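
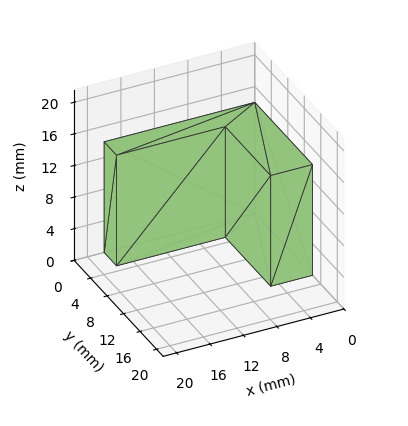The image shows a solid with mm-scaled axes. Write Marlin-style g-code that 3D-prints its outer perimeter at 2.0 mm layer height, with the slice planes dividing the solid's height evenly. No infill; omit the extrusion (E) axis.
Reading the render: the shape is an L-shaped prism: outer 18 × 14 mm, arm thicknesses ≈ 3 mm (horizontal) and 5 mm (vertical), extruded 14 mm in z (dimensions read to the nearest mm from the axis ticks). For the g-code, the solid's height is divided into equal slices at the stated Δz and each level perimeter traced with G1 moves after a G0 lift.

; perimeter-only toolpath
G21 ; units = mm
G90 ; absolute positioning
G28 ; home
; layer 1
G0 Z2.0
G0 X0.0 Y0.0
G1 X18.0 Y0.0
G1 X18.0 Y3.0
G1 X5.0 Y3.0
G1 X5.0 Y14.0
G1 X0.0 Y14.0
G1 X0.0 Y0.0
; layer 2
G0 Z4.0
G0 X0.0 Y0.0
G1 X18.0 Y0.0
G1 X18.0 Y3.0
G1 X5.0 Y3.0
G1 X5.0 Y14.0
G1 X0.0 Y14.0
G1 X0.0 Y0.0
; layer 3
G0 Z6.0
G0 X0.0 Y0.0
G1 X18.0 Y0.0
G1 X18.0 Y3.0
G1 X5.0 Y3.0
G1 X5.0 Y14.0
G1 X0.0 Y14.0
G1 X0.0 Y0.0
; layer 4
G0 Z8.0
G0 X0.0 Y0.0
G1 X18.0 Y0.0
G1 X18.0 Y3.0
G1 X5.0 Y3.0
G1 X5.0 Y14.0
G1 X0.0 Y14.0
G1 X0.0 Y0.0
; layer 5
G0 Z10.0
G0 X0.0 Y0.0
G1 X18.0 Y0.0
G1 X18.0 Y3.0
G1 X5.0 Y3.0
G1 X5.0 Y14.0
G1 X0.0 Y14.0
G1 X0.0 Y0.0
; layer 6
G0 Z12.0
G0 X0.0 Y0.0
G1 X18.0 Y0.0
G1 X18.0 Y3.0
G1 X5.0 Y3.0
G1 X5.0 Y14.0
G1 X0.0 Y14.0
G1 X0.0 Y0.0
; layer 7
G0 Z14.0
G0 X0.0 Y0.0
G1 X18.0 Y0.0
G1 X18.0 Y3.0
G1 X5.0 Y3.0
G1 X5.0 Y14.0
G1 X0.0 Y14.0
G1 X0.0 Y0.0
M2 ; end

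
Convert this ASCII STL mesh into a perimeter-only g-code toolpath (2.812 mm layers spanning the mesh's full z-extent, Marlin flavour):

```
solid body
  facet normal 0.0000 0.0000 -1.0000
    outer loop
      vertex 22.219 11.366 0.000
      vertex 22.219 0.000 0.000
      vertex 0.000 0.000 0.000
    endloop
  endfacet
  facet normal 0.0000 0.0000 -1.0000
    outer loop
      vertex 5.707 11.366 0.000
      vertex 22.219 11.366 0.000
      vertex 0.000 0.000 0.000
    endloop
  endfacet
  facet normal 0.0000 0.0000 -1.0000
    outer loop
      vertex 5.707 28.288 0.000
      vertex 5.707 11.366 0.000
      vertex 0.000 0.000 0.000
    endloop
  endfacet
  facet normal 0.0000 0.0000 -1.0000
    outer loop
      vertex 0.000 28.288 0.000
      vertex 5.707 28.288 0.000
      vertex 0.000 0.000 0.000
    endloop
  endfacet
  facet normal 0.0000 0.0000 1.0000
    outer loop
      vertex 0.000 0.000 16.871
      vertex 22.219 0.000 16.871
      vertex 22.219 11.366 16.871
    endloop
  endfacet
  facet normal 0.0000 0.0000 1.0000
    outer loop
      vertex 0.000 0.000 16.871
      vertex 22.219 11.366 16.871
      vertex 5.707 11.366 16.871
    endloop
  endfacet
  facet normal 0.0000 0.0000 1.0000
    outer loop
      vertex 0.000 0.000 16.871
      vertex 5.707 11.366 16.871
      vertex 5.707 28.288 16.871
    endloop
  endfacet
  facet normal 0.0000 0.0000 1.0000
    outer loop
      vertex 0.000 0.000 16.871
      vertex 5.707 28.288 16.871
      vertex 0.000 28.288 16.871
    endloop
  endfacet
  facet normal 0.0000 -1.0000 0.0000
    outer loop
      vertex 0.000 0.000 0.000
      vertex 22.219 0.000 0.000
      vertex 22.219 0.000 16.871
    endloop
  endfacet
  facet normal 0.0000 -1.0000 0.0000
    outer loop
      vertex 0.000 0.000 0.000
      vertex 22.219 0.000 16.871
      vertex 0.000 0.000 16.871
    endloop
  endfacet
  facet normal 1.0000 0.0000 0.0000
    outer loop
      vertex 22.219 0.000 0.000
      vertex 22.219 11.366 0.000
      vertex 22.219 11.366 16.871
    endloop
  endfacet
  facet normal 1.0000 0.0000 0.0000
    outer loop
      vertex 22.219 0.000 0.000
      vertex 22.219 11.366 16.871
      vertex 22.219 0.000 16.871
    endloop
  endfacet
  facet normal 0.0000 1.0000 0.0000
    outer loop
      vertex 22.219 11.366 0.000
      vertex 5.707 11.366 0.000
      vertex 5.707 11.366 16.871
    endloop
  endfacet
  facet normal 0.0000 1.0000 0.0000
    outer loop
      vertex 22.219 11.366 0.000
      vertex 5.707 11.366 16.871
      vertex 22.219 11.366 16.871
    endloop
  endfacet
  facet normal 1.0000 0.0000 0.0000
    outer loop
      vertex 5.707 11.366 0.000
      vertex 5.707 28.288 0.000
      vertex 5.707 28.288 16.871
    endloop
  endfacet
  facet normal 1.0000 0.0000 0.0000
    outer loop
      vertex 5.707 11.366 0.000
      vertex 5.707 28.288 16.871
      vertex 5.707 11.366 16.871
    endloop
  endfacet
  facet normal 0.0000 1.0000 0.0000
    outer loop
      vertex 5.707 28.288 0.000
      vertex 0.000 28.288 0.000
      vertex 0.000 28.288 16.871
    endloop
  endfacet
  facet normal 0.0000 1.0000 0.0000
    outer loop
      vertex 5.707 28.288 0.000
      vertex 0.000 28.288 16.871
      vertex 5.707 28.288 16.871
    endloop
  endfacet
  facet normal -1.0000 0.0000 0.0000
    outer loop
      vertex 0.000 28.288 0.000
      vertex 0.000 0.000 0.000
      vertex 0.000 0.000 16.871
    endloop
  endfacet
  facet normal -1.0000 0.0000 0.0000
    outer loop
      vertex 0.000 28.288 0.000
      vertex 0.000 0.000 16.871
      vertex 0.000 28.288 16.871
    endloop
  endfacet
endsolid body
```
; perimeter-only toolpath
G21 ; units = mm
G90 ; absolute positioning
G28 ; home
; layer 1
G0 Z2.812
G0 X0.000 Y0.000
G1 X22.219 Y0.000
G1 X22.219 Y11.366
G1 X5.707 Y11.366
G1 X5.707 Y28.288
G1 X0.000 Y28.288
G1 X0.000 Y0.000
; layer 2
G0 Z5.624
G0 X0.000 Y0.000
G1 X22.219 Y0.000
G1 X22.219 Y11.366
G1 X5.707 Y11.366
G1 X5.707 Y28.288
G1 X0.000 Y28.288
G1 X0.000 Y0.000
; layer 3
G0 Z8.435
G0 X0.000 Y0.000
G1 X22.219 Y0.000
G1 X22.219 Y11.366
G1 X5.707 Y11.366
G1 X5.707 Y28.288
G1 X0.000 Y28.288
G1 X0.000 Y0.000
; layer 4
G0 Z11.247
G0 X0.000 Y0.000
G1 X22.219 Y0.000
G1 X22.219 Y11.366
G1 X5.707 Y11.366
G1 X5.707 Y28.288
G1 X0.000 Y28.288
G1 X0.000 Y0.000
; layer 5
G0 Z14.059
G0 X0.000 Y0.000
G1 X22.219 Y0.000
G1 X22.219 Y11.366
G1 X5.707 Y11.366
G1 X5.707 Y28.288
G1 X0.000 Y28.288
G1 X0.000 Y0.000
; layer 6
G0 Z16.871
G0 X0.000 Y0.000
G1 X22.219 Y0.000
G1 X22.219 Y11.366
G1 X5.707 Y11.366
G1 X5.707 Y28.288
G1 X0.000 Y28.288
G1 X0.000 Y0.000
M2 ; end

The solid is an L-shaped prism: outer 22.2 × 28.3 mm, arm thicknesses ≈ 11.4 mm (horizontal) and 5.71 mm (vertical), extruded 16.9 mm in z. Slicing at Δz = 2.812 mm — 6 equal slices spanning the solid's height, so layer i sits at z = i·h/6 — gives 6 non-empty perimeters. Each is a 6-segment closed polygon; G0 lifts to the layer z and rapids to the start vertex, then G1 traces the edges.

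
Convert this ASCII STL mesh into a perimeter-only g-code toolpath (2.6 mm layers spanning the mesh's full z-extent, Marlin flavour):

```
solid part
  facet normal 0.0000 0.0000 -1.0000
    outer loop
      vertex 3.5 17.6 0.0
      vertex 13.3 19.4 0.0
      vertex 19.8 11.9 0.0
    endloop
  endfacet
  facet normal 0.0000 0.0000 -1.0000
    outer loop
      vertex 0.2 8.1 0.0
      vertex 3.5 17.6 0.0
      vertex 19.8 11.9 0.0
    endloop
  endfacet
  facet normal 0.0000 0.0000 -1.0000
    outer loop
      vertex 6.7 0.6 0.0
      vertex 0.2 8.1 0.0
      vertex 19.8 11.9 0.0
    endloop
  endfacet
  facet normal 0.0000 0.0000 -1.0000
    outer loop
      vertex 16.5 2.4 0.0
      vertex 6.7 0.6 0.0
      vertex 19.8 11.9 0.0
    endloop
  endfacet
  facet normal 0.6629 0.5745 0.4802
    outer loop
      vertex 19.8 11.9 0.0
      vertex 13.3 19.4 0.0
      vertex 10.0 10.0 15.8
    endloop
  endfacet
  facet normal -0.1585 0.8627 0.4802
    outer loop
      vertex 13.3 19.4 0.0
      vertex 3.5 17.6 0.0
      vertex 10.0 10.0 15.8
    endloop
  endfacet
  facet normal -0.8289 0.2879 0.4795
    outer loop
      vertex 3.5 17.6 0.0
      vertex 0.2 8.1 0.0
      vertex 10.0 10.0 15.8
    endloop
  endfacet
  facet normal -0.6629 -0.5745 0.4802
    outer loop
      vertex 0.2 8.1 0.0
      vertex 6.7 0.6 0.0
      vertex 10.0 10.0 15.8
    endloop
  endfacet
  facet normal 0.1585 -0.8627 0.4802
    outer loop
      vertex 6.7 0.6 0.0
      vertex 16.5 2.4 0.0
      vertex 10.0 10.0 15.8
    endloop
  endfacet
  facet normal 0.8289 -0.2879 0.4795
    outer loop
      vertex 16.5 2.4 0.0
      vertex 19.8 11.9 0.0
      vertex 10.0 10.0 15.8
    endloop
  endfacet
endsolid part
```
; perimeter-only toolpath
G21 ; units = mm
G90 ; absolute positioning
G28 ; home
; layer 1
G0 Z2.6
G0 X18.2 Y11.6
G1 X12.8 Y17.8
G1 X4.6 Y16.3
G1 X1.8 Y8.4
G1 X7.2 Y2.2
G1 X15.4 Y3.7
G1 X18.2 Y11.6
; layer 2
G0 Z5.3
G0 X16.5 Y11.3
G1 X12.2 Y16.3
G1 X5.7 Y15.1
G1 X3.5 Y8.7
G1 X7.8 Y3.7
G1 X14.3 Y4.9
G1 X16.5 Y11.3
; layer 3
G0 Z7.9
G0 X14.9 Y10.9
G1 X11.7 Y14.7
G1 X6.8 Y13.8
G1 X5.1 Y9.1
G1 X8.3 Y5.3
G1 X13.2 Y6.2
G1 X14.9 Y10.9
; layer 4
G0 Z10.5
G0 X13.3 Y10.6
G1 X11.1 Y13.1
G1 X7.8 Y12.5
G1 X6.7 Y9.4
G1 X8.9 Y6.9
G1 X12.2 Y7.5
G1 X13.3 Y10.6
; layer 5
G0 Z13.2
G0 X11.6 Y10.3
G1 X10.6 Y11.6
G1 X8.9 Y11.3
G1 X8.4 Y9.7
G1 X9.4 Y8.4
G1 X11.1 Y8.7
G1 X11.6 Y10.3
M2 ; end

The solid is a regular 6-sided pyramid, base circumscribed radius ≈ 10 mm, apex at z ≈ 15.8 mm. Slicing at Δz = 2.6 mm — 6 equal slices spanning the solid's height, so layer i sits at z = i·h/6 — gives 5 non-empty perimeters. Each is a 6-segment closed polygon; G0 lifts to the layer z and rapids to the start vertex, then G1 traces the edges. The cross-section shrinks linearly with z (the slice at the apex is degenerate and omitted).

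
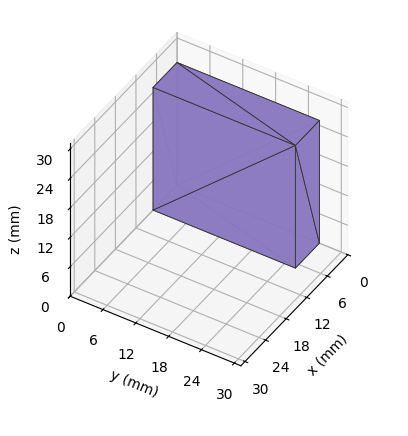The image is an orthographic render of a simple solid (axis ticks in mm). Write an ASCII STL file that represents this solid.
Reading the render: the shape is a rectangular box, roughly 7 × 26 mm footprint and 25 mm tall (dimensions read to the nearest mm from the axis ticks). For the STL, each face is triangulated and given an outward normal.

solid part
  facet normal 0.0000 0.0000 -1.0000
    outer loop
      vertex 7.00 26.00 0.00
      vertex 7.00 0.00 0.00
      vertex 0.00 0.00 0.00
    endloop
  endfacet
  facet normal 0.0000 0.0000 -1.0000
    outer loop
      vertex 0.00 26.00 0.00
      vertex 7.00 26.00 0.00
      vertex 0.00 0.00 0.00
    endloop
  endfacet
  facet normal 0.0000 0.0000 1.0000
    outer loop
      vertex 0.00 0.00 25.00
      vertex 7.00 0.00 25.00
      vertex 7.00 26.00 25.00
    endloop
  endfacet
  facet normal 0.0000 0.0000 1.0000
    outer loop
      vertex 0.00 0.00 25.00
      vertex 7.00 26.00 25.00
      vertex 0.00 26.00 25.00
    endloop
  endfacet
  facet normal 0.0000 -1.0000 0.0000
    outer loop
      vertex 0.00 0.00 0.00
      vertex 7.00 0.00 0.00
      vertex 7.00 0.00 25.00
    endloop
  endfacet
  facet normal 0.0000 -1.0000 0.0000
    outer loop
      vertex 0.00 0.00 0.00
      vertex 7.00 0.00 25.00
      vertex 0.00 0.00 25.00
    endloop
  endfacet
  facet normal 0.0000 1.0000 0.0000
    outer loop
      vertex 7.00 26.00 25.00
      vertex 7.00 26.00 0.00
      vertex 0.00 26.00 0.00
    endloop
  endfacet
  facet normal 0.0000 1.0000 0.0000
    outer loop
      vertex 0.00 26.00 25.00
      vertex 7.00 26.00 25.00
      vertex 0.00 26.00 0.00
    endloop
  endfacet
  facet normal -1.0000 0.0000 0.0000
    outer loop
      vertex 0.00 26.00 25.00
      vertex 0.00 26.00 0.00
      vertex 0.00 0.00 0.00
    endloop
  endfacet
  facet normal -1.0000 0.0000 0.0000
    outer loop
      vertex 0.00 0.00 25.00
      vertex 0.00 26.00 25.00
      vertex 0.00 0.00 0.00
    endloop
  endfacet
  facet normal 1.0000 0.0000 0.0000
    outer loop
      vertex 7.00 0.00 0.00
      vertex 7.00 26.00 0.00
      vertex 7.00 26.00 25.00
    endloop
  endfacet
  facet normal 1.0000 0.0000 0.0000
    outer loop
      vertex 7.00 0.00 0.00
      vertex 7.00 26.00 25.00
      vertex 7.00 0.00 25.00
    endloop
  endfacet
endsolid part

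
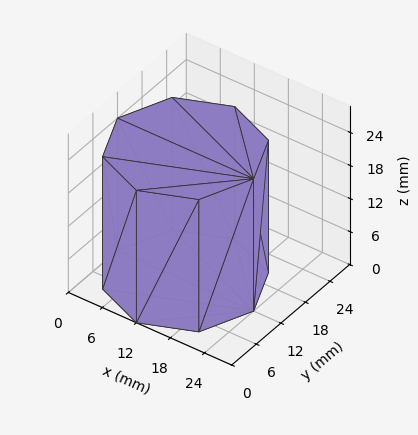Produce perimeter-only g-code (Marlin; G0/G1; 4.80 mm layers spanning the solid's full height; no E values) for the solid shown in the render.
Reading the render: the shape is a regular 8-sided prism (a cylinder approximated with 8 flat sides), circumscribed radius ≈ 12 mm, height ≈ 24 mm (dimensions read to the nearest mm from the axis ticks). For the g-code, the solid's height is divided into equal slices at the stated Δz and each level perimeter traced with G1 moves after a G0 lift.

; perimeter-only toolpath
G21 ; units = mm
G90 ; absolute positioning
G28 ; home
; layer 1
G0 Z4.80
G0 X24.00 Y12.00
G1 X20.49 Y20.49
G1 X12.00 Y24.00
G1 X3.51 Y20.49
G1 X0.00 Y12.00
G1 X3.51 Y3.51
G1 X12.00 Y0.00
G1 X20.49 Y3.51
G1 X24.00 Y12.00
; layer 2
G0 Z9.60
G0 X24.00 Y12.00
G1 X20.49 Y20.49
G1 X12.00 Y24.00
G1 X3.51 Y20.49
G1 X0.00 Y12.00
G1 X3.51 Y3.51
G1 X12.00 Y0.00
G1 X20.49 Y3.51
G1 X24.00 Y12.00
; layer 3
G0 Z14.40
G0 X24.00 Y12.00
G1 X20.49 Y20.49
G1 X12.00 Y24.00
G1 X3.51 Y20.49
G1 X0.00 Y12.00
G1 X3.51 Y3.51
G1 X12.00 Y0.00
G1 X20.49 Y3.51
G1 X24.00 Y12.00
; layer 4
G0 Z19.20
G0 X24.00 Y12.00
G1 X20.49 Y20.49
G1 X12.00 Y24.00
G1 X3.51 Y20.49
G1 X0.00 Y12.00
G1 X3.51 Y3.51
G1 X12.00 Y0.00
G1 X20.49 Y3.51
G1 X24.00 Y12.00
; layer 5
G0 Z24.00
G0 X24.00 Y12.00
G1 X20.49 Y20.49
G1 X12.00 Y24.00
G1 X3.51 Y20.49
G1 X0.00 Y12.00
G1 X3.51 Y3.51
G1 X12.00 Y0.00
G1 X20.49 Y3.51
G1 X24.00 Y12.00
M2 ; end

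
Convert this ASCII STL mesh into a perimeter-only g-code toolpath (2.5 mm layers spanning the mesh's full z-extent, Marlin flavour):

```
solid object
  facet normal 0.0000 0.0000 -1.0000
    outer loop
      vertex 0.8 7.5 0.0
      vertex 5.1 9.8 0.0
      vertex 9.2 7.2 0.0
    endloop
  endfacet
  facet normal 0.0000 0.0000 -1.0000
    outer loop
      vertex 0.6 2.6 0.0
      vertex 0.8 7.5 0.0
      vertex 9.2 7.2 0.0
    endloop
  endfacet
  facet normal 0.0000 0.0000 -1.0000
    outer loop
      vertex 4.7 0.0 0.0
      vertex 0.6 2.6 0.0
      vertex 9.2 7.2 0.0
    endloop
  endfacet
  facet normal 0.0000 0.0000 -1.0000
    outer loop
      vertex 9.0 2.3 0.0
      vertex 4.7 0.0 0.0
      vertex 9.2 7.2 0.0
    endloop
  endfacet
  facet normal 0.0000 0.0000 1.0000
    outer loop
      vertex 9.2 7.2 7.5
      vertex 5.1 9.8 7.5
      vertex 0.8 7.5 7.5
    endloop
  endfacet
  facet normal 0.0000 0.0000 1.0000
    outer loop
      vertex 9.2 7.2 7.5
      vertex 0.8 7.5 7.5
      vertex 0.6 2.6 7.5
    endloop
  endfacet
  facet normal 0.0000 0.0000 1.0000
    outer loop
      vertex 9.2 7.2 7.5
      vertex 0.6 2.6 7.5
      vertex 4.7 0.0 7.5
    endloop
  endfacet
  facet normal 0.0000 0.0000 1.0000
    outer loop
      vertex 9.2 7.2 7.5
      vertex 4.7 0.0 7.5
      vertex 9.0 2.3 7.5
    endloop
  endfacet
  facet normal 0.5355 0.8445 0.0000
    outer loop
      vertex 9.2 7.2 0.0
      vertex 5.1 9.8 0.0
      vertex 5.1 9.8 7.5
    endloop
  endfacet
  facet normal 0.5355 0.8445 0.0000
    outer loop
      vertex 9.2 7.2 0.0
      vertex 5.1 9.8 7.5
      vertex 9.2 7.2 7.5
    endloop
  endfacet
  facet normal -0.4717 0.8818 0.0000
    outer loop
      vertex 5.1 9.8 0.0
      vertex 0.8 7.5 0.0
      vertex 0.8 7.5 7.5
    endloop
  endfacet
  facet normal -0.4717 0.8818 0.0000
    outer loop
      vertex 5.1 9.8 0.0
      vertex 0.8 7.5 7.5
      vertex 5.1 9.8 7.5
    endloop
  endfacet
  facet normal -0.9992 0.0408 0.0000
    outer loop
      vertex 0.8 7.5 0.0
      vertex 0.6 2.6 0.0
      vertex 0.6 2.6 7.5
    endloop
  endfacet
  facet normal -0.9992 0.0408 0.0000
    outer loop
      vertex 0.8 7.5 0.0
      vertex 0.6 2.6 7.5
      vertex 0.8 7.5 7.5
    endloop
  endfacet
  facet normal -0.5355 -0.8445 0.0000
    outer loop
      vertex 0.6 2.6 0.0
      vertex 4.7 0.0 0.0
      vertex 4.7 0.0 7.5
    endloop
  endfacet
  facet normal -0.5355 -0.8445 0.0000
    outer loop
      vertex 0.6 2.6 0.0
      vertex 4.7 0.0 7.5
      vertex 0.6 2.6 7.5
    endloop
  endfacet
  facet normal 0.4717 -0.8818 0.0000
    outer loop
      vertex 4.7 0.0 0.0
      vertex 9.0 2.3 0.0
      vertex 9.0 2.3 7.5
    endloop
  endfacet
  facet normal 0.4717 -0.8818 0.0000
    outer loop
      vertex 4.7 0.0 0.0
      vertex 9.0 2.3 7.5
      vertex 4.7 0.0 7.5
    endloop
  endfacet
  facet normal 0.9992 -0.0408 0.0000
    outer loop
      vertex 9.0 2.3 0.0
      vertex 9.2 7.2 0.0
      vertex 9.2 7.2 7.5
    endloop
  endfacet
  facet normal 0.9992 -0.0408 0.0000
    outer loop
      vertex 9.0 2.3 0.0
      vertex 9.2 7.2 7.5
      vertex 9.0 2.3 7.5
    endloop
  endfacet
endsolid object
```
; perimeter-only toolpath
G21 ; units = mm
G90 ; absolute positioning
G28 ; home
; layer 1
G0 Z2.5
G0 X9.2 Y7.2
G1 X5.1 Y9.8
G1 X0.8 Y7.5
G1 X0.6 Y2.6
G1 X4.7 Y0.0
G1 X9.0 Y2.3
G1 X9.2 Y7.2
; layer 2
G0 Z5.0
G0 X9.2 Y7.2
G1 X5.1 Y9.8
G1 X0.8 Y7.5
G1 X0.6 Y2.6
G1 X4.7 Y0.0
G1 X9.0 Y2.3
G1 X9.2 Y7.2
; layer 3
G0 Z7.5
G0 X9.2 Y7.2
G1 X5.1 Y9.8
G1 X0.8 Y7.5
G1 X0.6 Y2.6
G1 X4.7 Y0.0
G1 X9.0 Y2.3
G1 X9.2 Y7.2
M2 ; end

The solid is a regular 6-sided prism (a cylinder approximated with 6 flat sides), circumscribed radius ≈ 4.9 mm, height ≈ 7.5 mm. Slicing at Δz = 2.5 mm — 3 equal slices spanning the solid's height, so layer i sits at z = i·h/3 — gives 3 non-empty perimeters. Each is a 6-segment closed polygon; G0 lifts to the layer z and rapids to the start vertex, then G1 traces the edges.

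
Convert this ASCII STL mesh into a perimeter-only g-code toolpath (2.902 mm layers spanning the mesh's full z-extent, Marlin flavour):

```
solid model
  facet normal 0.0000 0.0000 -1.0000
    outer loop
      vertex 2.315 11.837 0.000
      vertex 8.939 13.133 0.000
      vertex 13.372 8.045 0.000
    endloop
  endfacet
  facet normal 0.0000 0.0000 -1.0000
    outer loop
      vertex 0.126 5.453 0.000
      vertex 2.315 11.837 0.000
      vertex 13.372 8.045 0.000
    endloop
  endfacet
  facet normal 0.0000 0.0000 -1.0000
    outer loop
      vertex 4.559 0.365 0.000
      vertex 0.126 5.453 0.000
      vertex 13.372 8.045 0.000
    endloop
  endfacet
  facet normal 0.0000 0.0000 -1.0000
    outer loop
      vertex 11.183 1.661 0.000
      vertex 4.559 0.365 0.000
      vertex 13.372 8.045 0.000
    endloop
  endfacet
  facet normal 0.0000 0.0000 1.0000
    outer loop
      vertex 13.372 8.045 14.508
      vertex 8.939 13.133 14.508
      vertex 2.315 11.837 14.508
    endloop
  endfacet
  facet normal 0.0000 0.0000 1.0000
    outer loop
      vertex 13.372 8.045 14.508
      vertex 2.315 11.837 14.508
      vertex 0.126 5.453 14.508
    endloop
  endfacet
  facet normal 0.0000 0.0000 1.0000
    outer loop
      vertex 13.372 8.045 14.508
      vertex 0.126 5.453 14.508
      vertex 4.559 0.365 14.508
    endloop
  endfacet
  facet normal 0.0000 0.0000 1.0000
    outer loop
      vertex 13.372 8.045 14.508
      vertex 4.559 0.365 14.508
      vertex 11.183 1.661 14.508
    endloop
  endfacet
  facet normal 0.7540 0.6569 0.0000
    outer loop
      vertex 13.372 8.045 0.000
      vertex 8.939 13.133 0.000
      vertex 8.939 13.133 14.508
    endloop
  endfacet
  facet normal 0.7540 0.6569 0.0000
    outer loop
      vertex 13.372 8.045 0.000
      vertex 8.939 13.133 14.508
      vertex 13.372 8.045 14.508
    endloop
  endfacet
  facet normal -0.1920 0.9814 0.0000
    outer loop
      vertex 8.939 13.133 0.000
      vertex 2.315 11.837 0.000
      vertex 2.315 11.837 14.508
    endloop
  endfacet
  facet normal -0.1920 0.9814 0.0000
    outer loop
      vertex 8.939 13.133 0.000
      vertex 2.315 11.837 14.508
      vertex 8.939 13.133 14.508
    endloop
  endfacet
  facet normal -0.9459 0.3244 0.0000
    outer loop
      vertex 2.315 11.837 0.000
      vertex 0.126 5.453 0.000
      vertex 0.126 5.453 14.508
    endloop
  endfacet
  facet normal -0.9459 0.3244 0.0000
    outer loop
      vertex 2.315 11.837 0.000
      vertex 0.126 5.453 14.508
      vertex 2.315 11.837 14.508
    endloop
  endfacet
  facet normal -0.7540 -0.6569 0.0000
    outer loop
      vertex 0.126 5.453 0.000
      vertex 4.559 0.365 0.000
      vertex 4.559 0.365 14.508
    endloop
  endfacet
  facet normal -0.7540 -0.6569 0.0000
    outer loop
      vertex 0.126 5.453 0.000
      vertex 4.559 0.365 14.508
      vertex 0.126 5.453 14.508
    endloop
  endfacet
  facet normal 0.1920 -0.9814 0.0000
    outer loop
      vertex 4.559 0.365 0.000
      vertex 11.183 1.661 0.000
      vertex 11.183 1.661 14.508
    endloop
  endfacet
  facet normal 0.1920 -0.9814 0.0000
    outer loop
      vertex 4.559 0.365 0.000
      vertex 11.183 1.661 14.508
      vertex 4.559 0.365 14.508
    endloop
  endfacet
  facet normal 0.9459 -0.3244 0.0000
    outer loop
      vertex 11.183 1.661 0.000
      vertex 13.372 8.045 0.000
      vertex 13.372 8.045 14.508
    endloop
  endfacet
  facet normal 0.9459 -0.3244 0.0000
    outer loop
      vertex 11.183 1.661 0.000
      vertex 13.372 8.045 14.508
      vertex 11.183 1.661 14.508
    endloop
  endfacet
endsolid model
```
; perimeter-only toolpath
G21 ; units = mm
G90 ; absolute positioning
G28 ; home
; layer 1
G0 Z2.902
G0 X13.372 Y8.045
G1 X8.939 Y13.133
G1 X2.315 Y11.837
G1 X0.126 Y5.453
G1 X4.559 Y0.365
G1 X11.183 Y1.661
G1 X13.372 Y8.045
; layer 2
G0 Z5.803
G0 X13.372 Y8.045
G1 X8.939 Y13.133
G1 X2.315 Y11.837
G1 X0.126 Y5.453
G1 X4.559 Y0.365
G1 X11.183 Y1.661
G1 X13.372 Y8.045
; layer 3
G0 Z8.705
G0 X13.372 Y8.045
G1 X8.939 Y13.133
G1 X2.315 Y11.837
G1 X0.126 Y5.453
G1 X4.559 Y0.365
G1 X11.183 Y1.661
G1 X13.372 Y8.045
; layer 4
G0 Z11.606
G0 X13.372 Y8.045
G1 X8.939 Y13.133
G1 X2.315 Y11.837
G1 X0.126 Y5.453
G1 X4.559 Y0.365
G1 X11.183 Y1.661
G1 X13.372 Y8.045
; layer 5
G0 Z14.508
G0 X13.372 Y8.045
G1 X8.939 Y13.133
G1 X2.315 Y11.837
G1 X0.126 Y5.453
G1 X4.559 Y0.365
G1 X11.183 Y1.661
G1 X13.372 Y8.045
M2 ; end

The solid is a regular 6-sided prism (a cylinder approximated with 6 flat sides), circumscribed radius ≈ 6.75 mm, height ≈ 14.5 mm. Slicing at Δz = 2.902 mm — 5 equal slices spanning the solid's height, so layer i sits at z = i·h/5 — gives 5 non-empty perimeters. Each is a 6-segment closed polygon; G0 lifts to the layer z and rapids to the start vertex, then G1 traces the edges.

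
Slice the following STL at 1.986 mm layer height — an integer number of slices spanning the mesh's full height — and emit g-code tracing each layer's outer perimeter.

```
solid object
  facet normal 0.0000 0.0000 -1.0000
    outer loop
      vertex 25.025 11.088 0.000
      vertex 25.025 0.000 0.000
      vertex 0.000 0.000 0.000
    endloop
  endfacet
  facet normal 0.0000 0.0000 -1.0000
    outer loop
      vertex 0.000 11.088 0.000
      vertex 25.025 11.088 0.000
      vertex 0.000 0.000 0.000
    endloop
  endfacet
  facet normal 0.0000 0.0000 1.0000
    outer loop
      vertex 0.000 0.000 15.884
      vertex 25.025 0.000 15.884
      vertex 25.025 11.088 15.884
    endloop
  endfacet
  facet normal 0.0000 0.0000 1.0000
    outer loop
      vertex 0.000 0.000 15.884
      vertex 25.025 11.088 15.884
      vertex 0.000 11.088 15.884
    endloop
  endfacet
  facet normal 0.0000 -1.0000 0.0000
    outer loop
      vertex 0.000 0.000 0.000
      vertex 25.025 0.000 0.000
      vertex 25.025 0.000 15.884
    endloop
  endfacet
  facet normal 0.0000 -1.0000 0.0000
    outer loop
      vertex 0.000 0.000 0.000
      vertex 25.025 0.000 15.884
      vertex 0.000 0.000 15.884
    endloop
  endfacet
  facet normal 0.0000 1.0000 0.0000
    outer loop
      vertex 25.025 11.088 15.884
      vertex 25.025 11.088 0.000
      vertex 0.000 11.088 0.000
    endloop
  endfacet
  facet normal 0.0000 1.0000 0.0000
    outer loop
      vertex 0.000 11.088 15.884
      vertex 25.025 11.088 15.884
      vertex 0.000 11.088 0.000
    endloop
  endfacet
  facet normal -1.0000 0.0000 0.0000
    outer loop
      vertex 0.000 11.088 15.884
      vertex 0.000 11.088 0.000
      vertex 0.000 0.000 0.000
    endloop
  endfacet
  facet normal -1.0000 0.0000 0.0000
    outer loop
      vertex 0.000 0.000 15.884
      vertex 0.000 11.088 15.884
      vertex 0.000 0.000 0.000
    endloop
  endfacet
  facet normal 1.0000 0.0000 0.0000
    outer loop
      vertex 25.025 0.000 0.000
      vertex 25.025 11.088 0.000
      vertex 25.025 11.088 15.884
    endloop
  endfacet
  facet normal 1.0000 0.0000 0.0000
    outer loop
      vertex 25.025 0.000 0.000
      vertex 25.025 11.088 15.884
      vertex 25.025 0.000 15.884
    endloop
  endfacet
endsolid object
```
; perimeter-only toolpath
G21 ; units = mm
G90 ; absolute positioning
G28 ; home
; layer 1
G0 Z1.986
G0 X0.000 Y0.000
G1 X25.025 Y0.000
G1 X25.025 Y11.088
G1 X0.000 Y11.088
G1 X0.000 Y0.000
; layer 2
G0 Z3.971
G0 X0.000 Y0.000
G1 X25.025 Y0.000
G1 X25.025 Y11.088
G1 X0.000 Y11.088
G1 X0.000 Y0.000
; layer 3
G0 Z5.957
G0 X0.000 Y0.000
G1 X25.025 Y0.000
G1 X25.025 Y11.088
G1 X0.000 Y11.088
G1 X0.000 Y0.000
; layer 4
G0 Z7.942
G0 X0.000 Y0.000
G1 X25.025 Y0.000
G1 X25.025 Y11.088
G1 X0.000 Y11.088
G1 X0.000 Y0.000
; layer 5
G0 Z9.928
G0 X0.000 Y0.000
G1 X25.025 Y0.000
G1 X25.025 Y11.088
G1 X0.000 Y11.088
G1 X0.000 Y0.000
; layer 6
G0 Z11.913
G0 X0.000 Y0.000
G1 X25.025 Y0.000
G1 X25.025 Y11.088
G1 X0.000 Y11.088
G1 X0.000 Y0.000
; layer 7
G0 Z13.899
G0 X0.000 Y0.000
G1 X25.025 Y0.000
G1 X25.025 Y11.088
G1 X0.000 Y11.088
G1 X0.000 Y0.000
; layer 8
G0 Z15.884
G0 X0.000 Y0.000
G1 X25.025 Y0.000
G1 X25.025 Y11.088
G1 X0.000 Y11.088
G1 X0.000 Y0.000
M2 ; end

The solid is a rectangular box, roughly 25 × 11.1 mm footprint and 15.9 mm tall. Slicing at Δz = 1.986 mm — 8 equal slices spanning the solid's height, so layer i sits at z = i·h/8 — gives 8 non-empty perimeters. Each is a 4-segment closed polygon; G0 lifts to the layer z and rapids to the start vertex, then G1 traces the edges.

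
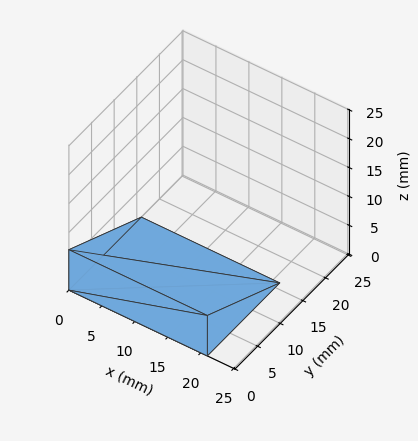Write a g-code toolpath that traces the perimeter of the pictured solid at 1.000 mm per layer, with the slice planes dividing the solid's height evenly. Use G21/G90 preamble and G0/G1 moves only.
Reading the render: the shape is a wedge (ramp): 21 × 16 mm base, rising to 7 mm along the y=0 edge and sloping linearly to z=0 at y=16 (dimensions read to the nearest mm from the axis ticks). For the g-code, the solid's height is divided into equal slices at the stated Δz and each level perimeter traced with G1 moves after a G0 lift.

; perimeter-only toolpath
G21 ; units = mm
G90 ; absolute positioning
G28 ; home
; layer 1
G0 Z1.000
G0 X0.000 Y0.000
G1 X21.000 Y0.000
G1 X21.000 Y13.714
G1 X0.000 Y13.714
G1 X0.000 Y0.000
; layer 2
G0 Z2.000
G0 X0.000 Y0.000
G1 X21.000 Y0.000
G1 X21.000 Y11.429
G1 X0.000 Y11.429
G1 X0.000 Y0.000
; layer 3
G0 Z3.000
G0 X0.000 Y0.000
G1 X21.000 Y0.000
G1 X21.000 Y9.143
G1 X0.000 Y9.143
G1 X0.000 Y0.000
; layer 4
G0 Z4.000
G0 X0.000 Y0.000
G1 X21.000 Y0.000
G1 X21.000 Y6.857
G1 X0.000 Y6.857
G1 X0.000 Y0.000
; layer 5
G0 Z5.000
G0 X0.000 Y0.000
G1 X21.000 Y0.000
G1 X21.000 Y4.571
G1 X0.000 Y4.571
G1 X0.000 Y0.000
; layer 6
G0 Z6.000
G0 X0.000 Y0.000
G1 X21.000 Y0.000
G1 X21.000 Y2.286
G1 X0.000 Y2.286
G1 X0.000 Y0.000
M2 ; end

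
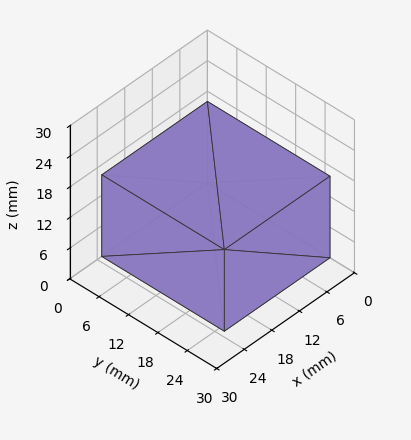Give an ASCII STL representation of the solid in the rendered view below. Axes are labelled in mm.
Reading the render: the shape is a rectangular box, roughly 23 × 25 mm footprint and 16 mm tall (dimensions read to the nearest mm from the axis ticks). For the STL, each face is triangulated and given an outward normal.

solid part
  facet normal 0.0000 0.0000 -1.0000
    outer loop
      vertex 23.0 25.0 0.0
      vertex 23.0 0.0 0.0
      vertex 0.0 0.0 0.0
    endloop
  endfacet
  facet normal 0.0000 0.0000 -1.0000
    outer loop
      vertex 0.0 25.0 0.0
      vertex 23.0 25.0 0.0
      vertex 0.0 0.0 0.0
    endloop
  endfacet
  facet normal 0.0000 0.0000 1.0000
    outer loop
      vertex 0.0 0.0 16.0
      vertex 23.0 0.0 16.0
      vertex 23.0 25.0 16.0
    endloop
  endfacet
  facet normal 0.0000 0.0000 1.0000
    outer loop
      vertex 0.0 0.0 16.0
      vertex 23.0 25.0 16.0
      vertex 0.0 25.0 16.0
    endloop
  endfacet
  facet normal 0.0000 -1.0000 0.0000
    outer loop
      vertex 0.0 0.0 0.0
      vertex 23.0 0.0 0.0
      vertex 23.0 0.0 16.0
    endloop
  endfacet
  facet normal 0.0000 -1.0000 0.0000
    outer loop
      vertex 0.0 0.0 0.0
      vertex 23.0 0.0 16.0
      vertex 0.0 0.0 16.0
    endloop
  endfacet
  facet normal 0.0000 1.0000 0.0000
    outer loop
      vertex 23.0 25.0 16.0
      vertex 23.0 25.0 0.0
      vertex 0.0 25.0 0.0
    endloop
  endfacet
  facet normal 0.0000 1.0000 0.0000
    outer loop
      vertex 0.0 25.0 16.0
      vertex 23.0 25.0 16.0
      vertex 0.0 25.0 0.0
    endloop
  endfacet
  facet normal -1.0000 0.0000 0.0000
    outer loop
      vertex 0.0 25.0 16.0
      vertex 0.0 25.0 0.0
      vertex 0.0 0.0 0.0
    endloop
  endfacet
  facet normal -1.0000 0.0000 0.0000
    outer loop
      vertex 0.0 0.0 16.0
      vertex 0.0 25.0 16.0
      vertex 0.0 0.0 0.0
    endloop
  endfacet
  facet normal 1.0000 0.0000 0.0000
    outer loop
      vertex 23.0 0.0 0.0
      vertex 23.0 25.0 0.0
      vertex 23.0 25.0 16.0
    endloop
  endfacet
  facet normal 1.0000 0.0000 0.0000
    outer loop
      vertex 23.0 0.0 0.0
      vertex 23.0 25.0 16.0
      vertex 23.0 0.0 16.0
    endloop
  endfacet
endsolid part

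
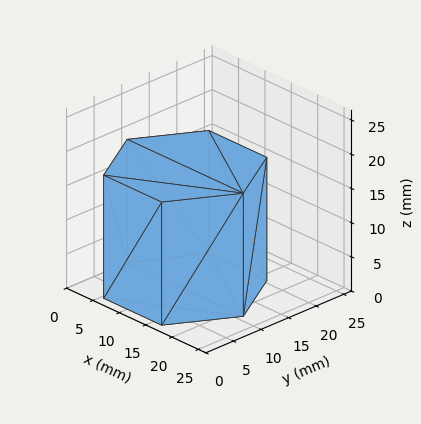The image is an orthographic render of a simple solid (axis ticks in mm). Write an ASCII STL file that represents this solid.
Reading the render: the shape is a regular 6-sided prism (a cylinder approximated with 6 flat sides), circumscribed radius ≈ 11 mm, height ≈ 18 mm (dimensions read to the nearest mm from the axis ticks). For the STL, each face is triangulated and given an outward normal.

solid part
  facet normal 0.0000 0.0000 -1.0000
    outer loop
      vertex 5.50 20.53 0.00
      vertex 16.50 20.53 0.00
      vertex 22.00 11.00 0.00
    endloop
  endfacet
  facet normal 0.0000 0.0000 -1.0000
    outer loop
      vertex 0.00 11.00 0.00
      vertex 5.50 20.53 0.00
      vertex 22.00 11.00 0.00
    endloop
  endfacet
  facet normal 0.0000 0.0000 -1.0000
    outer loop
      vertex 5.50 1.47 0.00
      vertex 0.00 11.00 0.00
      vertex 22.00 11.00 0.00
    endloop
  endfacet
  facet normal 0.0000 0.0000 -1.0000
    outer loop
      vertex 16.50 1.47 0.00
      vertex 5.50 1.47 0.00
      vertex 22.00 11.00 0.00
    endloop
  endfacet
  facet normal 0.0000 0.0000 1.0000
    outer loop
      vertex 22.00 11.00 18.00
      vertex 16.50 20.53 18.00
      vertex 5.50 20.53 18.00
    endloop
  endfacet
  facet normal 0.0000 0.0000 1.0000
    outer loop
      vertex 22.00 11.00 18.00
      vertex 5.50 20.53 18.00
      vertex 0.00 11.00 18.00
    endloop
  endfacet
  facet normal 0.0000 0.0000 1.0000
    outer loop
      vertex 22.00 11.00 18.00
      vertex 0.00 11.00 18.00
      vertex 5.50 1.47 18.00
    endloop
  endfacet
  facet normal 0.0000 0.0000 1.0000
    outer loop
      vertex 22.00 11.00 18.00
      vertex 5.50 1.47 18.00
      vertex 16.50 1.47 18.00
    endloop
  endfacet
  facet normal 0.8661 0.4999 0.0000
    outer loop
      vertex 22.00 11.00 0.00
      vertex 16.50 20.53 0.00
      vertex 16.50 20.53 18.00
    endloop
  endfacet
  facet normal 0.8661 0.4999 0.0000
    outer loop
      vertex 22.00 11.00 0.00
      vertex 16.50 20.53 18.00
      vertex 22.00 11.00 18.00
    endloop
  endfacet
  facet normal 0.0000 1.0000 0.0000
    outer loop
      vertex 16.50 20.53 0.00
      vertex 5.50 20.53 0.00
      vertex 5.50 20.53 18.00
    endloop
  endfacet
  facet normal 0.0000 1.0000 0.0000
    outer loop
      vertex 16.50 20.53 0.00
      vertex 5.50 20.53 18.00
      vertex 16.50 20.53 18.00
    endloop
  endfacet
  facet normal -0.8661 0.4999 0.0000
    outer loop
      vertex 5.50 20.53 0.00
      vertex 0.00 11.00 0.00
      vertex 0.00 11.00 18.00
    endloop
  endfacet
  facet normal -0.8661 0.4999 0.0000
    outer loop
      vertex 5.50 20.53 0.00
      vertex 0.00 11.00 18.00
      vertex 5.50 20.53 18.00
    endloop
  endfacet
  facet normal -0.8661 -0.4999 0.0000
    outer loop
      vertex 0.00 11.00 0.00
      vertex 5.50 1.47 0.00
      vertex 5.50 1.47 18.00
    endloop
  endfacet
  facet normal -0.8661 -0.4999 0.0000
    outer loop
      vertex 0.00 11.00 0.00
      vertex 5.50 1.47 18.00
      vertex 0.00 11.00 18.00
    endloop
  endfacet
  facet normal 0.0000 -1.0000 0.0000
    outer loop
      vertex 5.50 1.47 0.00
      vertex 16.50 1.47 0.00
      vertex 16.50 1.47 18.00
    endloop
  endfacet
  facet normal 0.0000 -1.0000 0.0000
    outer loop
      vertex 5.50 1.47 0.00
      vertex 16.50 1.47 18.00
      vertex 5.50 1.47 18.00
    endloop
  endfacet
  facet normal 0.8661 -0.4999 0.0000
    outer loop
      vertex 16.50 1.47 0.00
      vertex 22.00 11.00 0.00
      vertex 22.00 11.00 18.00
    endloop
  endfacet
  facet normal 0.8661 -0.4999 0.0000
    outer loop
      vertex 16.50 1.47 0.00
      vertex 22.00 11.00 18.00
      vertex 16.50 1.47 18.00
    endloop
  endfacet
endsolid part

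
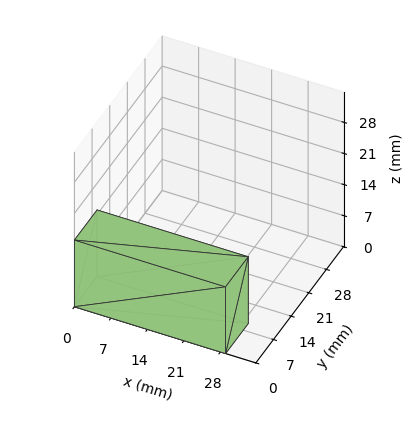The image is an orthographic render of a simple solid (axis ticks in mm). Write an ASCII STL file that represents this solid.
Reading the render: the shape is a rectangular box, roughly 29 × 9 mm footprint and 15 mm tall (dimensions read to the nearest mm from the axis ticks). For the STL, each face is triangulated and given an outward normal.

solid part
  facet normal 0.0000 0.0000 -1.0000
    outer loop
      vertex 29.0 9.0 0.0
      vertex 29.0 0.0 0.0
      vertex 0.0 0.0 0.0
    endloop
  endfacet
  facet normal 0.0000 0.0000 -1.0000
    outer loop
      vertex 0.0 9.0 0.0
      vertex 29.0 9.0 0.0
      vertex 0.0 0.0 0.0
    endloop
  endfacet
  facet normal 0.0000 0.0000 1.0000
    outer loop
      vertex 0.0 0.0 15.0
      vertex 29.0 0.0 15.0
      vertex 29.0 9.0 15.0
    endloop
  endfacet
  facet normal 0.0000 0.0000 1.0000
    outer loop
      vertex 0.0 0.0 15.0
      vertex 29.0 9.0 15.0
      vertex 0.0 9.0 15.0
    endloop
  endfacet
  facet normal 0.0000 -1.0000 0.0000
    outer loop
      vertex 0.0 0.0 0.0
      vertex 29.0 0.0 0.0
      vertex 29.0 0.0 15.0
    endloop
  endfacet
  facet normal 0.0000 -1.0000 0.0000
    outer loop
      vertex 0.0 0.0 0.0
      vertex 29.0 0.0 15.0
      vertex 0.0 0.0 15.0
    endloop
  endfacet
  facet normal 0.0000 1.0000 0.0000
    outer loop
      vertex 29.0 9.0 15.0
      vertex 29.0 9.0 0.0
      vertex 0.0 9.0 0.0
    endloop
  endfacet
  facet normal 0.0000 1.0000 0.0000
    outer loop
      vertex 0.0 9.0 15.0
      vertex 29.0 9.0 15.0
      vertex 0.0 9.0 0.0
    endloop
  endfacet
  facet normal -1.0000 0.0000 0.0000
    outer loop
      vertex 0.0 9.0 15.0
      vertex 0.0 9.0 0.0
      vertex 0.0 0.0 0.0
    endloop
  endfacet
  facet normal -1.0000 0.0000 0.0000
    outer loop
      vertex 0.0 0.0 15.0
      vertex 0.0 9.0 15.0
      vertex 0.0 0.0 0.0
    endloop
  endfacet
  facet normal 1.0000 0.0000 0.0000
    outer loop
      vertex 29.0 0.0 0.0
      vertex 29.0 9.0 0.0
      vertex 29.0 9.0 15.0
    endloop
  endfacet
  facet normal 1.0000 0.0000 0.0000
    outer loop
      vertex 29.0 0.0 0.0
      vertex 29.0 9.0 15.0
      vertex 29.0 0.0 15.0
    endloop
  endfacet
endsolid part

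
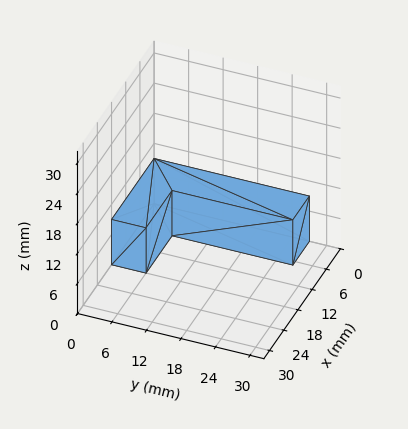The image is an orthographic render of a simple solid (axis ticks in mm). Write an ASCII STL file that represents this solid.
Reading the render: the shape is an L-shaped prism: outer 18 × 27 mm, arm thicknesses ≈ 6 mm (horizontal) and 7 mm (vertical), extruded 9 mm in z (dimensions read to the nearest mm from the axis ticks). For the STL, each face is triangulated and given an outward normal.

solid part
  facet normal 0.0000 0.0000 -1.0000
    outer loop
      vertex 18.0 6.0 0.0
      vertex 18.0 0.0 0.0
      vertex 0.0 0.0 0.0
    endloop
  endfacet
  facet normal 0.0000 0.0000 -1.0000
    outer loop
      vertex 7.0 6.0 0.0
      vertex 18.0 6.0 0.0
      vertex 0.0 0.0 0.0
    endloop
  endfacet
  facet normal 0.0000 0.0000 -1.0000
    outer loop
      vertex 7.0 27.0 0.0
      vertex 7.0 6.0 0.0
      vertex 0.0 0.0 0.0
    endloop
  endfacet
  facet normal 0.0000 0.0000 -1.0000
    outer loop
      vertex 0.0 27.0 0.0
      vertex 7.0 27.0 0.0
      vertex 0.0 0.0 0.0
    endloop
  endfacet
  facet normal 0.0000 0.0000 1.0000
    outer loop
      vertex 0.0 0.0 9.0
      vertex 18.0 0.0 9.0
      vertex 18.0 6.0 9.0
    endloop
  endfacet
  facet normal 0.0000 0.0000 1.0000
    outer loop
      vertex 0.0 0.0 9.0
      vertex 18.0 6.0 9.0
      vertex 7.0 6.0 9.0
    endloop
  endfacet
  facet normal 0.0000 0.0000 1.0000
    outer loop
      vertex 0.0 0.0 9.0
      vertex 7.0 6.0 9.0
      vertex 7.0 27.0 9.0
    endloop
  endfacet
  facet normal 0.0000 0.0000 1.0000
    outer loop
      vertex 0.0 0.0 9.0
      vertex 7.0 27.0 9.0
      vertex 0.0 27.0 9.0
    endloop
  endfacet
  facet normal 0.0000 -1.0000 0.0000
    outer loop
      vertex 0.0 0.0 0.0
      vertex 18.0 0.0 0.0
      vertex 18.0 0.0 9.0
    endloop
  endfacet
  facet normal 0.0000 -1.0000 0.0000
    outer loop
      vertex 0.0 0.0 0.0
      vertex 18.0 0.0 9.0
      vertex 0.0 0.0 9.0
    endloop
  endfacet
  facet normal 1.0000 0.0000 0.0000
    outer loop
      vertex 18.0 0.0 0.0
      vertex 18.0 6.0 0.0
      vertex 18.0 6.0 9.0
    endloop
  endfacet
  facet normal 1.0000 0.0000 0.0000
    outer loop
      vertex 18.0 0.0 0.0
      vertex 18.0 6.0 9.0
      vertex 18.0 0.0 9.0
    endloop
  endfacet
  facet normal 0.0000 1.0000 0.0000
    outer loop
      vertex 18.0 6.0 0.0
      vertex 7.0 6.0 0.0
      vertex 7.0 6.0 9.0
    endloop
  endfacet
  facet normal 0.0000 1.0000 0.0000
    outer loop
      vertex 18.0 6.0 0.0
      vertex 7.0 6.0 9.0
      vertex 18.0 6.0 9.0
    endloop
  endfacet
  facet normal 1.0000 0.0000 0.0000
    outer loop
      vertex 7.0 6.0 0.0
      vertex 7.0 27.0 0.0
      vertex 7.0 27.0 9.0
    endloop
  endfacet
  facet normal 1.0000 0.0000 0.0000
    outer loop
      vertex 7.0 6.0 0.0
      vertex 7.0 27.0 9.0
      vertex 7.0 6.0 9.0
    endloop
  endfacet
  facet normal 0.0000 1.0000 0.0000
    outer loop
      vertex 7.0 27.0 0.0
      vertex 0.0 27.0 0.0
      vertex 0.0 27.0 9.0
    endloop
  endfacet
  facet normal 0.0000 1.0000 0.0000
    outer loop
      vertex 7.0 27.0 0.0
      vertex 0.0 27.0 9.0
      vertex 7.0 27.0 9.0
    endloop
  endfacet
  facet normal -1.0000 0.0000 0.0000
    outer loop
      vertex 0.0 27.0 0.0
      vertex 0.0 0.0 0.0
      vertex 0.0 0.0 9.0
    endloop
  endfacet
  facet normal -1.0000 0.0000 0.0000
    outer loop
      vertex 0.0 27.0 0.0
      vertex 0.0 0.0 9.0
      vertex 0.0 27.0 9.0
    endloop
  endfacet
endsolid part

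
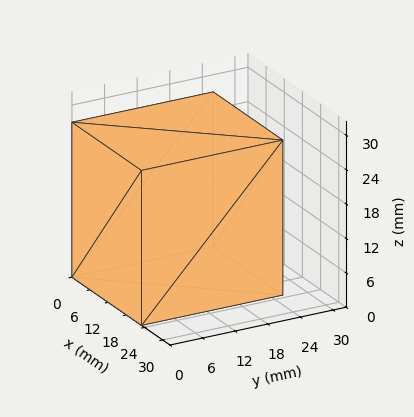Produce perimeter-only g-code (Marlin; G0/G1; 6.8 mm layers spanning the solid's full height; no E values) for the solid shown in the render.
Reading the render: the shape is a rectangular box, roughly 23 × 26 mm footprint and 27 mm tall (dimensions read to the nearest mm from the axis ticks). For the g-code, the solid's height is divided into equal slices at the stated Δz and each level perimeter traced with G1 moves after a G0 lift.

; perimeter-only toolpath
G21 ; units = mm
G90 ; absolute positioning
G28 ; home
; layer 1
G0 Z6.8
G0 X0.0 Y0.0
G1 X23.0 Y0.0
G1 X23.0 Y26.0
G1 X0.0 Y26.0
G1 X0.0 Y0.0
; layer 2
G0 Z13.5
G0 X0.0 Y0.0
G1 X23.0 Y0.0
G1 X23.0 Y26.0
G1 X0.0 Y26.0
G1 X0.0 Y0.0
; layer 3
G0 Z20.2
G0 X0.0 Y0.0
G1 X23.0 Y0.0
G1 X23.0 Y26.0
G1 X0.0 Y26.0
G1 X0.0 Y0.0
; layer 4
G0 Z27.0
G0 X0.0 Y0.0
G1 X23.0 Y0.0
G1 X23.0 Y26.0
G1 X0.0 Y26.0
G1 X0.0 Y0.0
M2 ; end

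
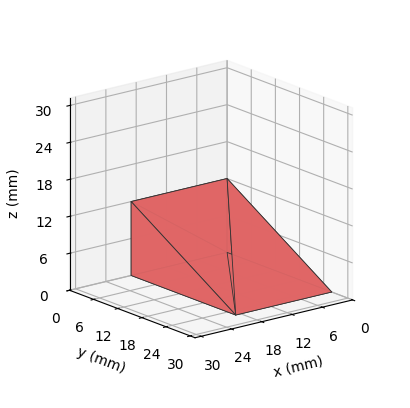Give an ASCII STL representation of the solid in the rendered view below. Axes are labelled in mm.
Reading the render: the shape is a wedge (ramp): 19 × 26 mm base, rising to 12 mm along the y=0 edge and sloping linearly to z=0 at y=26 (dimensions read to the nearest mm from the axis ticks). For the STL, each face is triangulated and given an outward normal.

solid part
  facet normal 0.0000 0.0000 -1.0000
    outer loop
      vertex 19.00 26.00 0.00
      vertex 19.00 0.00 0.00
      vertex 0.00 0.00 0.00
    endloop
  endfacet
  facet normal 0.0000 0.0000 -1.0000
    outer loop
      vertex 0.00 26.00 0.00
      vertex 19.00 26.00 0.00
      vertex 0.00 0.00 0.00
    endloop
  endfacet
  facet normal 0.0000 -1.0000 0.0000
    outer loop
      vertex 0.00 0.00 0.00
      vertex 19.00 0.00 0.00
      vertex 19.00 0.00 12.00
    endloop
  endfacet
  facet normal 0.0000 -1.0000 0.0000
    outer loop
      vertex 0.00 0.00 0.00
      vertex 19.00 0.00 12.00
      vertex 0.00 0.00 12.00
    endloop
  endfacet
  facet normal 0.0000 0.4191 0.9080
    outer loop
      vertex 0.00 0.00 12.00
      vertex 19.00 0.00 12.00
      vertex 19.00 26.00 0.00
    endloop
  endfacet
  facet normal 0.0000 0.4191 0.9080
    outer loop
      vertex 0.00 0.00 12.00
      vertex 19.00 26.00 0.00
      vertex 0.00 26.00 0.00
    endloop
  endfacet
  facet normal -1.0000 0.0000 0.0000
    outer loop
      vertex 0.00 0.00 12.00
      vertex 0.00 26.00 0.00
      vertex 0.00 0.00 0.00
    endloop
  endfacet
  facet normal 1.0000 0.0000 0.0000
    outer loop
      vertex 19.00 0.00 0.00
      vertex 19.00 26.00 0.00
      vertex 19.00 0.00 12.00
    endloop
  endfacet
endsolid part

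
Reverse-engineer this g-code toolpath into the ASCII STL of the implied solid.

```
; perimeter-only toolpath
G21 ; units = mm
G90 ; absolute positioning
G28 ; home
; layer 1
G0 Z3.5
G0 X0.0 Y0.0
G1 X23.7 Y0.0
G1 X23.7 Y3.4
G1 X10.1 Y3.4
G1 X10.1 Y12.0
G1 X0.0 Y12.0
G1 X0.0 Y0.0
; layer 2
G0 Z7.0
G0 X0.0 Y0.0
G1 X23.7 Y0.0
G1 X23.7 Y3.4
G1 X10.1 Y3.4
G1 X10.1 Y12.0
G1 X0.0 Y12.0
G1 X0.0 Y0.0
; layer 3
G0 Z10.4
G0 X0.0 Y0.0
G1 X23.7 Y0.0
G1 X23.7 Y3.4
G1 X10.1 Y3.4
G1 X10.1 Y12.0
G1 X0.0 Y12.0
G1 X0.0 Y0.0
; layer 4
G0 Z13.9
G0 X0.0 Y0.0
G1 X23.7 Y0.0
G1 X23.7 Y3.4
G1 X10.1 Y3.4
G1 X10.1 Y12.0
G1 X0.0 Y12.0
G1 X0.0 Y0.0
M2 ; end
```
solid part
  facet normal 0.0000 0.0000 -1.0000
    outer loop
      vertex 23.7 3.4 0.0
      vertex 23.7 0.0 0.0
      vertex 0.0 0.0 0.0
    endloop
  endfacet
  facet normal 0.0000 0.0000 -1.0000
    outer loop
      vertex 10.1 3.4 0.0
      vertex 23.7 3.4 0.0
      vertex 0.0 0.0 0.0
    endloop
  endfacet
  facet normal 0.0000 0.0000 -1.0000
    outer loop
      vertex 10.1 12.0 0.0
      vertex 10.1 3.4 0.0
      vertex 0.0 0.0 0.0
    endloop
  endfacet
  facet normal 0.0000 0.0000 -1.0000
    outer loop
      vertex 0.0 12.0 0.0
      vertex 10.1 12.0 0.0
      vertex 0.0 0.0 0.0
    endloop
  endfacet
  facet normal 0.0000 0.0000 1.0000
    outer loop
      vertex 0.0 0.0 13.9
      vertex 23.7 0.0 13.9
      vertex 23.7 3.4 13.9
    endloop
  endfacet
  facet normal 0.0000 0.0000 1.0000
    outer loop
      vertex 0.0 0.0 13.9
      vertex 23.7 3.4 13.9
      vertex 10.1 3.4 13.9
    endloop
  endfacet
  facet normal 0.0000 0.0000 1.0000
    outer loop
      vertex 0.0 0.0 13.9
      vertex 10.1 3.4 13.9
      vertex 10.1 12.0 13.9
    endloop
  endfacet
  facet normal 0.0000 0.0000 1.0000
    outer loop
      vertex 0.0 0.0 13.9
      vertex 10.1 12.0 13.9
      vertex 0.0 12.0 13.9
    endloop
  endfacet
  facet normal 0.0000 -1.0000 0.0000
    outer loop
      vertex 0.0 0.0 0.0
      vertex 23.7 0.0 0.0
      vertex 23.7 0.0 13.9
    endloop
  endfacet
  facet normal 0.0000 -1.0000 0.0000
    outer loop
      vertex 0.0 0.0 0.0
      vertex 23.7 0.0 13.9
      vertex 0.0 0.0 13.9
    endloop
  endfacet
  facet normal 1.0000 0.0000 0.0000
    outer loop
      vertex 23.7 0.0 0.0
      vertex 23.7 3.4 0.0
      vertex 23.7 3.4 13.9
    endloop
  endfacet
  facet normal 1.0000 0.0000 0.0000
    outer loop
      vertex 23.7 0.0 0.0
      vertex 23.7 3.4 13.9
      vertex 23.7 0.0 13.9
    endloop
  endfacet
  facet normal 0.0000 1.0000 0.0000
    outer loop
      vertex 23.7 3.4 0.0
      vertex 10.1 3.4 0.0
      vertex 10.1 3.4 13.9
    endloop
  endfacet
  facet normal 0.0000 1.0000 0.0000
    outer loop
      vertex 23.7 3.4 0.0
      vertex 10.1 3.4 13.9
      vertex 23.7 3.4 13.9
    endloop
  endfacet
  facet normal 1.0000 0.0000 0.0000
    outer loop
      vertex 10.1 3.4 0.0
      vertex 10.1 12.0 0.0
      vertex 10.1 12.0 13.9
    endloop
  endfacet
  facet normal 1.0000 0.0000 0.0000
    outer loop
      vertex 10.1 3.4 0.0
      vertex 10.1 12.0 13.9
      vertex 10.1 3.4 13.9
    endloop
  endfacet
  facet normal 0.0000 1.0000 0.0000
    outer loop
      vertex 10.1 12.0 0.0
      vertex 0.0 12.0 0.0
      vertex 0.0 12.0 13.9
    endloop
  endfacet
  facet normal 0.0000 1.0000 0.0000
    outer loop
      vertex 10.1 12.0 0.0
      vertex 0.0 12.0 13.9
      vertex 10.1 12.0 13.9
    endloop
  endfacet
  facet normal -1.0000 0.0000 0.0000
    outer loop
      vertex 0.0 12.0 0.0
      vertex 0.0 0.0 0.0
      vertex 0.0 0.0 13.9
    endloop
  endfacet
  facet normal -1.0000 0.0000 0.0000
    outer loop
      vertex 0.0 12.0 0.0
      vertex 0.0 0.0 13.9
      vertex 0.0 12.0 13.9
    endloop
  endfacet
endsolid part

The G0 Z moves step by Δz≈3.5 mm. Every layer's G1 loop is the same polygon, so the solid is a straight extrusion of it from z=0 to z≈13.9. Closing with flat bottom and top caps and triangulating gives 20 facets — an L-shaped prism: outer 23.7 × 12 mm, arm thicknesses ≈ 3.4 mm (horizontal) and 10.1 mm (vertical), extruded 13.9 mm in z.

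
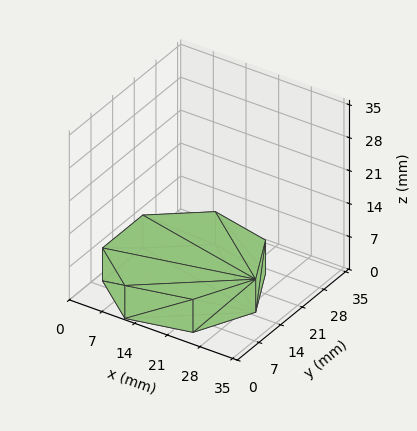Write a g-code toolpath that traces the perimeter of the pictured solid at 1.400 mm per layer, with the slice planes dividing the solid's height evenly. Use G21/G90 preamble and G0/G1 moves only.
Reading the render: the shape is a regular 7-sided prism (a cylinder approximated with 7 flat sides), circumscribed radius ≈ 15 mm, height ≈ 7 mm (dimensions read to the nearest mm from the axis ticks). For the g-code, the solid's height is divided into equal slices at the stated Δz and each level perimeter traced with G1 moves after a G0 lift.

; perimeter-only toolpath
G21 ; units = mm
G90 ; absolute positioning
G28 ; home
; layer 1
G0 Z1.400
G0 X30.000 Y15.000
G1 X24.352 Y26.727
G1 X11.662 Y29.624
G1 X1.485 Y21.508
G1 X1.485 Y8.492
G1 X11.662 Y0.376
G1 X24.352 Y3.273
G1 X30.000 Y15.000
; layer 2
G0 Z2.800
G0 X30.000 Y15.000
G1 X24.352 Y26.727
G1 X11.662 Y29.624
G1 X1.485 Y21.508
G1 X1.485 Y8.492
G1 X11.662 Y0.376
G1 X24.352 Y3.273
G1 X30.000 Y15.000
; layer 3
G0 Z4.200
G0 X30.000 Y15.000
G1 X24.352 Y26.727
G1 X11.662 Y29.624
G1 X1.485 Y21.508
G1 X1.485 Y8.492
G1 X11.662 Y0.376
G1 X24.352 Y3.273
G1 X30.000 Y15.000
; layer 4
G0 Z5.600
G0 X30.000 Y15.000
G1 X24.352 Y26.727
G1 X11.662 Y29.624
G1 X1.485 Y21.508
G1 X1.485 Y8.492
G1 X11.662 Y0.376
G1 X24.352 Y3.273
G1 X30.000 Y15.000
; layer 5
G0 Z7.000
G0 X30.000 Y15.000
G1 X24.352 Y26.727
G1 X11.662 Y29.624
G1 X1.485 Y21.508
G1 X1.485 Y8.492
G1 X11.662 Y0.376
G1 X24.352 Y3.273
G1 X30.000 Y15.000
M2 ; end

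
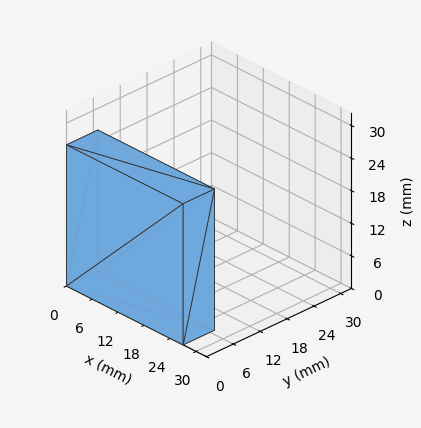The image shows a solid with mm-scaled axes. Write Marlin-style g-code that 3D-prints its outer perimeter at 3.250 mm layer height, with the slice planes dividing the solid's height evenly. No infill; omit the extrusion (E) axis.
Reading the render: the shape is a rectangular box, roughly 27 × 7 mm footprint and 26 mm tall (dimensions read to the nearest mm from the axis ticks). For the g-code, the solid's height is divided into equal slices at the stated Δz and each level perimeter traced with G1 moves after a G0 lift.

; perimeter-only toolpath
G21 ; units = mm
G90 ; absolute positioning
G28 ; home
; layer 1
G0 Z3.250
G0 X0.000 Y0.000
G1 X27.000 Y0.000
G1 X27.000 Y7.000
G1 X0.000 Y7.000
G1 X0.000 Y0.000
; layer 2
G0 Z6.500
G0 X0.000 Y0.000
G1 X27.000 Y0.000
G1 X27.000 Y7.000
G1 X0.000 Y7.000
G1 X0.000 Y0.000
; layer 3
G0 Z9.750
G0 X0.000 Y0.000
G1 X27.000 Y0.000
G1 X27.000 Y7.000
G1 X0.000 Y7.000
G1 X0.000 Y0.000
; layer 4
G0 Z13.000
G0 X0.000 Y0.000
G1 X27.000 Y0.000
G1 X27.000 Y7.000
G1 X0.000 Y7.000
G1 X0.000 Y0.000
; layer 5
G0 Z16.250
G0 X0.000 Y0.000
G1 X27.000 Y0.000
G1 X27.000 Y7.000
G1 X0.000 Y7.000
G1 X0.000 Y0.000
; layer 6
G0 Z19.500
G0 X0.000 Y0.000
G1 X27.000 Y0.000
G1 X27.000 Y7.000
G1 X0.000 Y7.000
G1 X0.000 Y0.000
; layer 7
G0 Z22.750
G0 X0.000 Y0.000
G1 X27.000 Y0.000
G1 X27.000 Y7.000
G1 X0.000 Y7.000
G1 X0.000 Y0.000
; layer 8
G0 Z26.000
G0 X0.000 Y0.000
G1 X27.000 Y0.000
G1 X27.000 Y7.000
G1 X0.000 Y7.000
G1 X0.000 Y0.000
M2 ; end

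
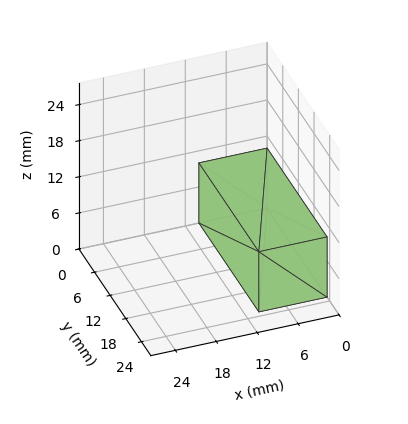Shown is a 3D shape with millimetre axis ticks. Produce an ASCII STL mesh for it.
Reading the render: the shape is a rectangular box, roughly 10 × 23 mm footprint and 10 mm tall (dimensions read to the nearest mm from the axis ticks). For the STL, each face is triangulated and given an outward normal.

solid part
  facet normal 0.0000 0.0000 -1.0000
    outer loop
      vertex 10.0 23.0 0.0
      vertex 10.0 0.0 0.0
      vertex 0.0 0.0 0.0
    endloop
  endfacet
  facet normal 0.0000 0.0000 -1.0000
    outer loop
      vertex 0.0 23.0 0.0
      vertex 10.0 23.0 0.0
      vertex 0.0 0.0 0.0
    endloop
  endfacet
  facet normal 0.0000 0.0000 1.0000
    outer loop
      vertex 0.0 0.0 10.0
      vertex 10.0 0.0 10.0
      vertex 10.0 23.0 10.0
    endloop
  endfacet
  facet normal 0.0000 0.0000 1.0000
    outer loop
      vertex 0.0 0.0 10.0
      vertex 10.0 23.0 10.0
      vertex 0.0 23.0 10.0
    endloop
  endfacet
  facet normal 0.0000 -1.0000 0.0000
    outer loop
      vertex 0.0 0.0 0.0
      vertex 10.0 0.0 0.0
      vertex 10.0 0.0 10.0
    endloop
  endfacet
  facet normal 0.0000 -1.0000 0.0000
    outer loop
      vertex 0.0 0.0 0.0
      vertex 10.0 0.0 10.0
      vertex 0.0 0.0 10.0
    endloop
  endfacet
  facet normal 0.0000 1.0000 0.0000
    outer loop
      vertex 10.0 23.0 10.0
      vertex 10.0 23.0 0.0
      vertex 0.0 23.0 0.0
    endloop
  endfacet
  facet normal 0.0000 1.0000 0.0000
    outer loop
      vertex 0.0 23.0 10.0
      vertex 10.0 23.0 10.0
      vertex 0.0 23.0 0.0
    endloop
  endfacet
  facet normal -1.0000 0.0000 0.0000
    outer loop
      vertex 0.0 23.0 10.0
      vertex 0.0 23.0 0.0
      vertex 0.0 0.0 0.0
    endloop
  endfacet
  facet normal -1.0000 0.0000 0.0000
    outer loop
      vertex 0.0 0.0 10.0
      vertex 0.0 23.0 10.0
      vertex 0.0 0.0 0.0
    endloop
  endfacet
  facet normal 1.0000 0.0000 0.0000
    outer loop
      vertex 10.0 0.0 0.0
      vertex 10.0 23.0 0.0
      vertex 10.0 23.0 10.0
    endloop
  endfacet
  facet normal 1.0000 0.0000 0.0000
    outer loop
      vertex 10.0 0.0 0.0
      vertex 10.0 23.0 10.0
      vertex 10.0 0.0 10.0
    endloop
  endfacet
endsolid part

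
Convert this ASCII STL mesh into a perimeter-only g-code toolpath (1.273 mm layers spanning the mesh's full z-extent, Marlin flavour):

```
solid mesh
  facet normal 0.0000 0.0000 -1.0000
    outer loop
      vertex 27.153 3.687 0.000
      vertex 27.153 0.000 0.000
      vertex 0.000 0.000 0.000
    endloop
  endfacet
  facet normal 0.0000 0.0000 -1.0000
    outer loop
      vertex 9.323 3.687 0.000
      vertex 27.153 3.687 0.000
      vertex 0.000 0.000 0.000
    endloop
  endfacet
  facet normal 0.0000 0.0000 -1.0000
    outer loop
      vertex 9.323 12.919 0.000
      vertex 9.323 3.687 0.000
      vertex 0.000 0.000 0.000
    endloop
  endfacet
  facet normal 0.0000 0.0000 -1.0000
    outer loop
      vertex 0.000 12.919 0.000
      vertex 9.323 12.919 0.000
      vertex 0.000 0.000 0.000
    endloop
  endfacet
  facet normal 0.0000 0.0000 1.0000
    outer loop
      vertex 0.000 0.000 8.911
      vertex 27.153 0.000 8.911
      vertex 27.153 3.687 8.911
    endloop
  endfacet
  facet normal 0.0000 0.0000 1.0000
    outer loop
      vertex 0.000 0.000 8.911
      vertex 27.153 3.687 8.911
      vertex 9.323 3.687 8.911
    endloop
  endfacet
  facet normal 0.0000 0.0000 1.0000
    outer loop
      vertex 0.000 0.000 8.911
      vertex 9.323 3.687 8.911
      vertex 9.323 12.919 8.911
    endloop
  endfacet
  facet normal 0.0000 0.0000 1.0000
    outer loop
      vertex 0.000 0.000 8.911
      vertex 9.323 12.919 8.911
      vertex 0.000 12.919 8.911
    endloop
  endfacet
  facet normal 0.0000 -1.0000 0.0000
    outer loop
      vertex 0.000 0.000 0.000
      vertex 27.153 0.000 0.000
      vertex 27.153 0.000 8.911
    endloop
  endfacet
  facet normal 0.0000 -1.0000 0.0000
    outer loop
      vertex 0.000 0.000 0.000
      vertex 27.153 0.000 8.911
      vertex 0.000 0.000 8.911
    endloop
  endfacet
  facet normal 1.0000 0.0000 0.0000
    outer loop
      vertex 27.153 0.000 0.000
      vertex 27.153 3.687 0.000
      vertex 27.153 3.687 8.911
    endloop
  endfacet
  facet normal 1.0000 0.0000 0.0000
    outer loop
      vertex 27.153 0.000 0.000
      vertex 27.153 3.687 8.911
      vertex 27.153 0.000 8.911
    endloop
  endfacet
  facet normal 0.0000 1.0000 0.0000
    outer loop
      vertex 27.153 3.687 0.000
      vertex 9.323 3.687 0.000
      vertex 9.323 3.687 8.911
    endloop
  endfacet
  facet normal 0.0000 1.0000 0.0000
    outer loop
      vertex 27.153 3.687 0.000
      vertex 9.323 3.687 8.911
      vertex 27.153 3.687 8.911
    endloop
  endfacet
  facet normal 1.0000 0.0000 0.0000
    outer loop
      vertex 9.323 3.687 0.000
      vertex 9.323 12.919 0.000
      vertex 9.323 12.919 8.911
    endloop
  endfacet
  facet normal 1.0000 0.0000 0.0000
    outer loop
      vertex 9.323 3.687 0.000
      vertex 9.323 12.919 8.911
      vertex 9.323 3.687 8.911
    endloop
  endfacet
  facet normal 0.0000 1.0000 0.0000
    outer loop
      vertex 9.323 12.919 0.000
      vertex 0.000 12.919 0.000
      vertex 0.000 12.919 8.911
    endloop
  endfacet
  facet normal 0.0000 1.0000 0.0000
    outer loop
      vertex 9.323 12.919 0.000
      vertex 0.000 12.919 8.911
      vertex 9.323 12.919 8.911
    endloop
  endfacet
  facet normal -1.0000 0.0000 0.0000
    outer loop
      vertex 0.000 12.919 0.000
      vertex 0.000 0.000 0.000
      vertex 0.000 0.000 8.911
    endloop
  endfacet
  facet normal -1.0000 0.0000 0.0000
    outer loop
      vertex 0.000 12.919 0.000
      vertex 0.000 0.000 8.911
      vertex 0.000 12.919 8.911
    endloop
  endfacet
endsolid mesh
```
; perimeter-only toolpath
G21 ; units = mm
G90 ; absolute positioning
G28 ; home
; layer 1
G0 Z1.273
G0 X0.000 Y0.000
G1 X27.153 Y0.000
G1 X27.153 Y3.687
G1 X9.323 Y3.687
G1 X9.323 Y12.919
G1 X0.000 Y12.919
G1 X0.000 Y0.000
; layer 2
G0 Z2.546
G0 X0.000 Y0.000
G1 X27.153 Y0.000
G1 X27.153 Y3.687
G1 X9.323 Y3.687
G1 X9.323 Y12.919
G1 X0.000 Y12.919
G1 X0.000 Y0.000
; layer 3
G0 Z3.819
G0 X0.000 Y0.000
G1 X27.153 Y0.000
G1 X27.153 Y3.687
G1 X9.323 Y3.687
G1 X9.323 Y12.919
G1 X0.000 Y12.919
G1 X0.000 Y0.000
; layer 4
G0 Z5.092
G0 X0.000 Y0.000
G1 X27.153 Y0.000
G1 X27.153 Y3.687
G1 X9.323 Y3.687
G1 X9.323 Y12.919
G1 X0.000 Y12.919
G1 X0.000 Y0.000
; layer 5
G0 Z6.365
G0 X0.000 Y0.000
G1 X27.153 Y0.000
G1 X27.153 Y3.687
G1 X9.323 Y3.687
G1 X9.323 Y12.919
G1 X0.000 Y12.919
G1 X0.000 Y0.000
; layer 6
G0 Z7.638
G0 X0.000 Y0.000
G1 X27.153 Y0.000
G1 X27.153 Y3.687
G1 X9.323 Y3.687
G1 X9.323 Y12.919
G1 X0.000 Y12.919
G1 X0.000 Y0.000
; layer 7
G0 Z8.911
G0 X0.000 Y0.000
G1 X27.153 Y0.000
G1 X27.153 Y3.687
G1 X9.323 Y3.687
G1 X9.323 Y12.919
G1 X0.000 Y12.919
G1 X0.000 Y0.000
M2 ; end

The solid is an L-shaped prism: outer 27.2 × 12.9 mm, arm thicknesses ≈ 3.69 mm (horizontal) and 9.32 mm (vertical), extruded 8.91 mm in z. Slicing at Δz = 1.273 mm — 7 equal slices spanning the solid's height, so layer i sits at z = i·h/7 — gives 7 non-empty perimeters. Each is a 6-segment closed polygon; G0 lifts to the layer z and rapids to the start vertex, then G1 traces the edges.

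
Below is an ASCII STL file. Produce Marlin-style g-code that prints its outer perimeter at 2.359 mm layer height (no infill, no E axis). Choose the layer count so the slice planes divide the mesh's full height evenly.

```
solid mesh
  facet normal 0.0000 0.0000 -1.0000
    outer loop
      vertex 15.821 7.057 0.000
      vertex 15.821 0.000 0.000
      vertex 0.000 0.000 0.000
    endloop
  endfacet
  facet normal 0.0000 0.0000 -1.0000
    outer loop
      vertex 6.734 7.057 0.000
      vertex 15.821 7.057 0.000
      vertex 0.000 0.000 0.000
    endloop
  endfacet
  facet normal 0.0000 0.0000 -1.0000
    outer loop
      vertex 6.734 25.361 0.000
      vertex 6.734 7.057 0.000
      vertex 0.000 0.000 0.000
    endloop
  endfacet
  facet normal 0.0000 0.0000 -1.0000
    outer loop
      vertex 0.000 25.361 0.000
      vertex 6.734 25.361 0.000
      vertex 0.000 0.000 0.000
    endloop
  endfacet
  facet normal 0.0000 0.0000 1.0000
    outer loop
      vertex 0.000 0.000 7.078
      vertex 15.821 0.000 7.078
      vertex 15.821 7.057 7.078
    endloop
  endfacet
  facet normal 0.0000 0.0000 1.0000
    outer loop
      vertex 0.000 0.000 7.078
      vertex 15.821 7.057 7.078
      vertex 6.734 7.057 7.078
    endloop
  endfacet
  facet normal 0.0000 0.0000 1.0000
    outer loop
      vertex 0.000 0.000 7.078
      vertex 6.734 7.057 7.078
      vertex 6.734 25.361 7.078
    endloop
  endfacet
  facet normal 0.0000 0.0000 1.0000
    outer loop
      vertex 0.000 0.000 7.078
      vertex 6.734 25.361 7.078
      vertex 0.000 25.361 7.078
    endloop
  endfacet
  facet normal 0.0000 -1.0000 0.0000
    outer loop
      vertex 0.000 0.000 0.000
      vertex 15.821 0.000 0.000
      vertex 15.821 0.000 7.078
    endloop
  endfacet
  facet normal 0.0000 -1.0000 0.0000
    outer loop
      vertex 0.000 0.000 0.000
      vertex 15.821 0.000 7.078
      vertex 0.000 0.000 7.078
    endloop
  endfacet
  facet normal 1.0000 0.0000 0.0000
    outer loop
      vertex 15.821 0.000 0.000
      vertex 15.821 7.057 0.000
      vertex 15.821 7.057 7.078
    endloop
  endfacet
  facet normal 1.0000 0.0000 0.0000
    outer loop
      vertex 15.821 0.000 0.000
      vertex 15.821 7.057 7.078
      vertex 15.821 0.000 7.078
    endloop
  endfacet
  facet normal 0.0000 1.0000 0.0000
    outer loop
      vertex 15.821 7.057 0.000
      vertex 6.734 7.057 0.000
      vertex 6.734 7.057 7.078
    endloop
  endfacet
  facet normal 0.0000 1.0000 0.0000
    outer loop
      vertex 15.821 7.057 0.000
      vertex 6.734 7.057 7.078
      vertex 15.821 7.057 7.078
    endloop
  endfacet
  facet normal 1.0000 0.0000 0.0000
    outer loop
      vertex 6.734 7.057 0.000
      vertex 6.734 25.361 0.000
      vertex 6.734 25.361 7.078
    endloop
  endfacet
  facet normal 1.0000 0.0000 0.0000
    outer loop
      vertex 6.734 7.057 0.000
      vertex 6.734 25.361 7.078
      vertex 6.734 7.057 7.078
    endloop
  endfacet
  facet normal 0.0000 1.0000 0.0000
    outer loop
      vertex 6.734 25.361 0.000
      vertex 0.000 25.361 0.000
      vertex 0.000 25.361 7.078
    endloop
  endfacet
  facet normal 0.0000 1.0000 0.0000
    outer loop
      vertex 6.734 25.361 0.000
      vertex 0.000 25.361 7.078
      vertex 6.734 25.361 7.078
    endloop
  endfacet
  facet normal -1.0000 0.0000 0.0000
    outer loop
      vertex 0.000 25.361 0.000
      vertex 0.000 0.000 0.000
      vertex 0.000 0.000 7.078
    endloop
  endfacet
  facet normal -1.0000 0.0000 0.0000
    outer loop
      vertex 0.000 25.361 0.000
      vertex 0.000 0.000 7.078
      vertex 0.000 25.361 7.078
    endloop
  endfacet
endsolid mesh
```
; perimeter-only toolpath
G21 ; units = mm
G90 ; absolute positioning
G28 ; home
; layer 1
G0 Z2.359
G0 X0.000 Y0.000
G1 X15.821 Y0.000
G1 X15.821 Y7.057
G1 X6.734 Y7.057
G1 X6.734 Y25.361
G1 X0.000 Y25.361
G1 X0.000 Y0.000
; layer 2
G0 Z4.719
G0 X0.000 Y0.000
G1 X15.821 Y0.000
G1 X15.821 Y7.057
G1 X6.734 Y7.057
G1 X6.734 Y25.361
G1 X0.000 Y25.361
G1 X0.000 Y0.000
; layer 3
G0 Z7.078
G0 X0.000 Y0.000
G1 X15.821 Y0.000
G1 X15.821 Y7.057
G1 X6.734 Y7.057
G1 X6.734 Y25.361
G1 X0.000 Y25.361
G1 X0.000 Y0.000
M2 ; end

The solid is an L-shaped prism: outer 15.8 × 25.4 mm, arm thicknesses ≈ 7.06 mm (horizontal) and 6.73 mm (vertical), extruded 7.08 mm in z. Slicing at Δz = 2.359 mm — 3 equal slices spanning the solid's height, so layer i sits at z = i·h/3 — gives 3 non-empty perimeters. Each is a 6-segment closed polygon; G0 lifts to the layer z and rapids to the start vertex, then G1 traces the edges.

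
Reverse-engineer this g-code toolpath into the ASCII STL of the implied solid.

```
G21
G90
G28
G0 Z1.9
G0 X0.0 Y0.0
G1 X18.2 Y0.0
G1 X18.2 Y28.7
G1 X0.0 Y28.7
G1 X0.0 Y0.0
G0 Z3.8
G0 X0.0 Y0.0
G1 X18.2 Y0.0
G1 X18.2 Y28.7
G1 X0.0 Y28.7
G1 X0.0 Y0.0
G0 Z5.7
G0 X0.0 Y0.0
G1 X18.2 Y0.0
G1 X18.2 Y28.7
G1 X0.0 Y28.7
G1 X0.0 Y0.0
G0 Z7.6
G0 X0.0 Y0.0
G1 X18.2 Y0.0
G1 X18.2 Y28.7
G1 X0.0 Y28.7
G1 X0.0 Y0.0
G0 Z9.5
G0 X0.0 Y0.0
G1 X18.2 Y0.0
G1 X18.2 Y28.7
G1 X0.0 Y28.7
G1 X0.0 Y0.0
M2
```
solid part
  facet normal 0.0000 0.0000 -1.0000
    outer loop
      vertex 18.2 28.7 0.0
      vertex 18.2 0.0 0.0
      vertex 0.0 0.0 0.0
    endloop
  endfacet
  facet normal 0.0000 0.0000 -1.0000
    outer loop
      vertex 0.0 28.7 0.0
      vertex 18.2 28.7 0.0
      vertex 0.0 0.0 0.0
    endloop
  endfacet
  facet normal 0.0000 0.0000 1.0000
    outer loop
      vertex 0.0 0.0 9.5
      vertex 18.2 0.0 9.5
      vertex 18.2 28.7 9.5
    endloop
  endfacet
  facet normal 0.0000 0.0000 1.0000
    outer loop
      vertex 0.0 0.0 9.5
      vertex 18.2 28.7 9.5
      vertex 0.0 28.7 9.5
    endloop
  endfacet
  facet normal 0.0000 -1.0000 0.0000
    outer loop
      vertex 0.0 0.0 0.0
      vertex 18.2 0.0 0.0
      vertex 18.2 0.0 9.5
    endloop
  endfacet
  facet normal 0.0000 -1.0000 0.0000
    outer loop
      vertex 0.0 0.0 0.0
      vertex 18.2 0.0 9.5
      vertex 0.0 0.0 9.5
    endloop
  endfacet
  facet normal 0.0000 1.0000 0.0000
    outer loop
      vertex 18.2 28.7 9.5
      vertex 18.2 28.7 0.0
      vertex 0.0 28.7 0.0
    endloop
  endfacet
  facet normal 0.0000 1.0000 0.0000
    outer loop
      vertex 0.0 28.7 9.5
      vertex 18.2 28.7 9.5
      vertex 0.0 28.7 0.0
    endloop
  endfacet
  facet normal -1.0000 0.0000 0.0000
    outer loop
      vertex 0.0 28.7 9.5
      vertex 0.0 28.7 0.0
      vertex 0.0 0.0 0.0
    endloop
  endfacet
  facet normal -1.0000 0.0000 0.0000
    outer loop
      vertex 0.0 0.0 9.5
      vertex 0.0 28.7 9.5
      vertex 0.0 0.0 0.0
    endloop
  endfacet
  facet normal 1.0000 0.0000 0.0000
    outer loop
      vertex 18.2 0.0 0.0
      vertex 18.2 28.7 0.0
      vertex 18.2 28.7 9.5
    endloop
  endfacet
  facet normal 1.0000 0.0000 0.0000
    outer loop
      vertex 18.2 0.0 0.0
      vertex 18.2 28.7 9.5
      vertex 18.2 0.0 9.5
    endloop
  endfacet
endsolid part

The G0 Z moves step by Δz≈1.9 mm. Every layer's G1 loop is the same polygon, so the solid is a straight extrusion of it from z=0 to z≈9.5. Closing with flat bottom and top caps and triangulating gives 12 facets — a rectangular box, roughly 18.2 × 28.7 mm footprint and 9.5 mm tall.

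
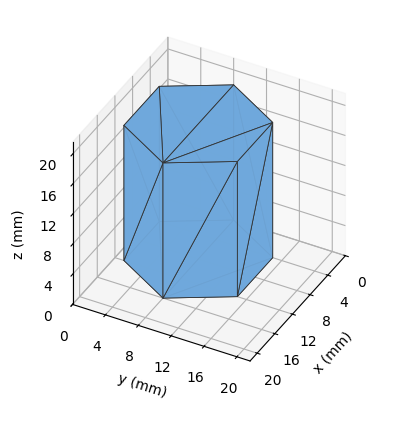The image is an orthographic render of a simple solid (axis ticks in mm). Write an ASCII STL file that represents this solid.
Reading the render: the shape is a regular 6-sided prism (a cylinder approximated with 6 flat sides), circumscribed radius ≈ 8 mm, height ≈ 18 mm (dimensions read to the nearest mm from the axis ticks). For the STL, each face is triangulated and given an outward normal.

solid part
  facet normal 0.0000 0.0000 -1.0000
    outer loop
      vertex 4.0 14.9 0.0
      vertex 12.0 14.9 0.0
      vertex 16.0 8.0 0.0
    endloop
  endfacet
  facet normal 0.0000 0.0000 -1.0000
    outer loop
      vertex 0.0 8.0 0.0
      vertex 4.0 14.9 0.0
      vertex 16.0 8.0 0.0
    endloop
  endfacet
  facet normal 0.0000 0.0000 -1.0000
    outer loop
      vertex 4.0 1.1 0.0
      vertex 0.0 8.0 0.0
      vertex 16.0 8.0 0.0
    endloop
  endfacet
  facet normal 0.0000 0.0000 -1.0000
    outer loop
      vertex 12.0 1.1 0.0
      vertex 4.0 1.1 0.0
      vertex 16.0 8.0 0.0
    endloop
  endfacet
  facet normal 0.0000 0.0000 1.0000
    outer loop
      vertex 16.0 8.0 18.0
      vertex 12.0 14.9 18.0
      vertex 4.0 14.9 18.0
    endloop
  endfacet
  facet normal 0.0000 0.0000 1.0000
    outer loop
      vertex 16.0 8.0 18.0
      vertex 4.0 14.9 18.0
      vertex 0.0 8.0 18.0
    endloop
  endfacet
  facet normal 0.0000 0.0000 1.0000
    outer loop
      vertex 16.0 8.0 18.0
      vertex 0.0 8.0 18.0
      vertex 4.0 1.1 18.0
    endloop
  endfacet
  facet normal 0.0000 0.0000 1.0000
    outer loop
      vertex 16.0 8.0 18.0
      vertex 4.0 1.1 18.0
      vertex 12.0 1.1 18.0
    endloop
  endfacet
  facet normal 0.8651 0.5015 0.0000
    outer loop
      vertex 16.0 8.0 0.0
      vertex 12.0 14.9 0.0
      vertex 12.0 14.9 18.0
    endloop
  endfacet
  facet normal 0.8651 0.5015 0.0000
    outer loop
      vertex 16.0 8.0 0.0
      vertex 12.0 14.9 18.0
      vertex 16.0 8.0 18.0
    endloop
  endfacet
  facet normal 0.0000 1.0000 0.0000
    outer loop
      vertex 12.0 14.9 0.0
      vertex 4.0 14.9 0.0
      vertex 4.0 14.9 18.0
    endloop
  endfacet
  facet normal 0.0000 1.0000 0.0000
    outer loop
      vertex 12.0 14.9 0.0
      vertex 4.0 14.9 18.0
      vertex 12.0 14.9 18.0
    endloop
  endfacet
  facet normal -0.8651 0.5015 0.0000
    outer loop
      vertex 4.0 14.9 0.0
      vertex 0.0 8.0 0.0
      vertex 0.0 8.0 18.0
    endloop
  endfacet
  facet normal -0.8651 0.5015 0.0000
    outer loop
      vertex 4.0 14.9 0.0
      vertex 0.0 8.0 18.0
      vertex 4.0 14.9 18.0
    endloop
  endfacet
  facet normal -0.8651 -0.5015 0.0000
    outer loop
      vertex 0.0 8.0 0.0
      vertex 4.0 1.1 0.0
      vertex 4.0 1.1 18.0
    endloop
  endfacet
  facet normal -0.8651 -0.5015 0.0000
    outer loop
      vertex 0.0 8.0 0.0
      vertex 4.0 1.1 18.0
      vertex 0.0 8.0 18.0
    endloop
  endfacet
  facet normal 0.0000 -1.0000 0.0000
    outer loop
      vertex 4.0 1.1 0.0
      vertex 12.0 1.1 0.0
      vertex 12.0 1.1 18.0
    endloop
  endfacet
  facet normal 0.0000 -1.0000 0.0000
    outer loop
      vertex 4.0 1.1 0.0
      vertex 12.0 1.1 18.0
      vertex 4.0 1.1 18.0
    endloop
  endfacet
  facet normal 0.8651 -0.5015 0.0000
    outer loop
      vertex 12.0 1.1 0.0
      vertex 16.0 8.0 0.0
      vertex 16.0 8.0 18.0
    endloop
  endfacet
  facet normal 0.8651 -0.5015 0.0000
    outer loop
      vertex 12.0 1.1 0.0
      vertex 16.0 8.0 18.0
      vertex 12.0 1.1 18.0
    endloop
  endfacet
endsolid part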